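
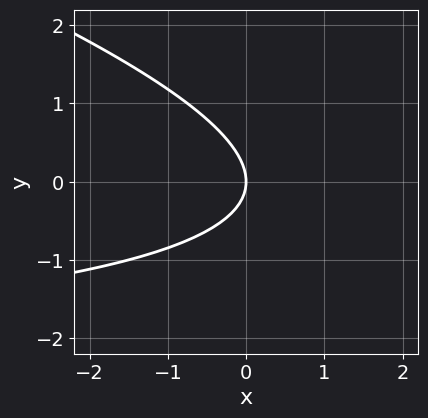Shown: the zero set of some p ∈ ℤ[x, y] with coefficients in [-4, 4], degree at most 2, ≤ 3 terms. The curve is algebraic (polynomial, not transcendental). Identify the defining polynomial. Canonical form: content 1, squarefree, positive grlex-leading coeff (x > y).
x*y + 3*y^2 + 3*x

Degree: no degree-1 curve has this shape, so deg p = 2.
From the visible intercepts: it crosses the y-axis at the gridline y = 0; it crosses the x-axis at the gridline x = 0.
Together with the visible shape, these determine p as stated.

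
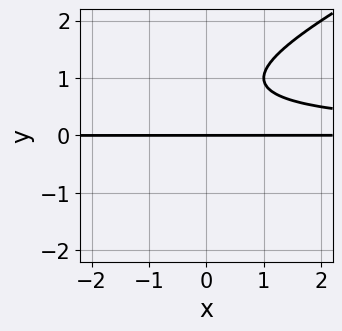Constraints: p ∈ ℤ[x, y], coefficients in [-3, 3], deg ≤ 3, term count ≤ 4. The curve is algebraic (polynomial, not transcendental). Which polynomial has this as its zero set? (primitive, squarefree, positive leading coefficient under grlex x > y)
Degree: a generic line meets the curve in up to 3 points, so deg p = 3.
From the axis intercepts and sections: the visible x-axis segment lies entirely on the curve; it meets the y-axis at y = 0 (among the integer gridlines).
Solving for integer coefficients yields p as stated.

x*y^2 - 2*y^3 + 3*y^2 - 2*y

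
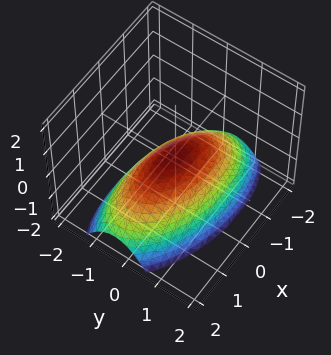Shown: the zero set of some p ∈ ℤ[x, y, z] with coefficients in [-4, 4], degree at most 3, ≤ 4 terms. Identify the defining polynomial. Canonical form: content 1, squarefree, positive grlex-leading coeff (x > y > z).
(a) The degree is 2 — a generic line meets the surface in up to 2 points.
(b) From the visible intercepts: one y-axis crossing is at y = 0; it crosses the x-axis at the gridline x = 0; one z-axis crossing is at z = 0.
(c) The integer polynomial consistent with all of this is the stated p.

x^2 + x*y + 3*y^2 + 3*z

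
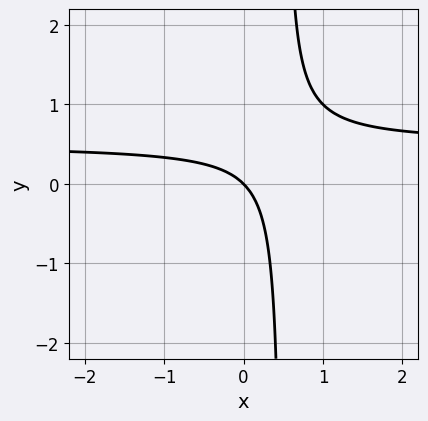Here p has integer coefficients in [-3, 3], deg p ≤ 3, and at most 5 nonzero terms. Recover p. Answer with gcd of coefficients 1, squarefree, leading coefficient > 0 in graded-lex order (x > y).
First, deg p = 2. A generic line meets the curve in up to 2 points.
Next, reading off the gridlines: one y-axis crossing is at y = 0; it crosses the x-axis at the gridline x = 0.
Finally, matching integer coefficients to the picture gives p.

2*x*y - x - y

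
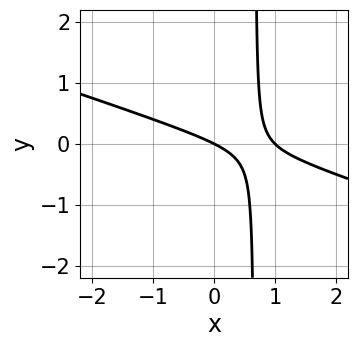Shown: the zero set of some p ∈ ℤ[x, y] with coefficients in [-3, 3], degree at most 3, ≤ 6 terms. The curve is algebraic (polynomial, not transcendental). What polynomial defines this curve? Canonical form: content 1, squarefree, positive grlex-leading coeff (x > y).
(a) Degree: a generic line meets the curve in up to 2 points, so deg p = 2.
(b) Checking where it meets the axes: the x-axis gridline crossings are at x ∈ {0, 1}; it crosses the y-axis at the gridline y = 0.
(c) The integer polynomial consistent with all of this is the stated p.

x^2 + 3*x*y - x - 2*y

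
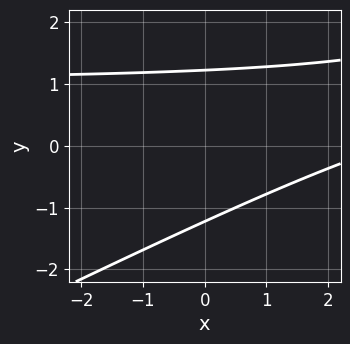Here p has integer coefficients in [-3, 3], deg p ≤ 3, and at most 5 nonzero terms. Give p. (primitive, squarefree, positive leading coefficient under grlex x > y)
(a) Degree: no degree-1 curve has this shape, so deg p = 2.
(b) From the axis intercepts and sections: it misses every integer gridline on the x-axis.
(c) Putting this together gives p.

x*y - 2*y^2 - x + 3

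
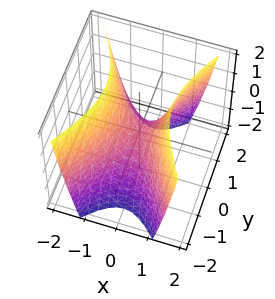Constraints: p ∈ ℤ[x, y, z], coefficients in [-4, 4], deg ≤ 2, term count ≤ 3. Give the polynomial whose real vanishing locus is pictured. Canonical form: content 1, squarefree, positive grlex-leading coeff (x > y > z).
2*x^2 - y^2 - z

First, degree: a saddle surface; a quadric, so deg p = 2.
Then, symmetries: it's symmetric under x → −x, forcing even powers of x; mirror symmetry y ↦ −y ⇒ only even powers of y.
Next, from the visible intercepts: one y-axis crossing is at y = 0; one x-axis crossing is at x = 0; it crosses the z-axis at the gridline z = 0.
Finally, the integer polynomial consistent with all of this is the stated p.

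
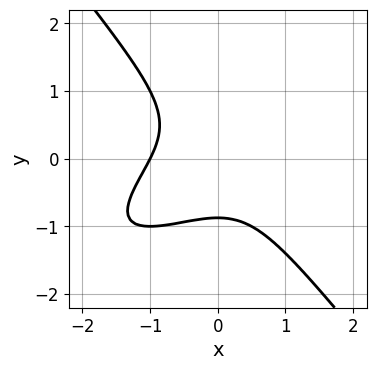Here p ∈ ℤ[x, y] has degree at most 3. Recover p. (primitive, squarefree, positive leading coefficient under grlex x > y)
2*x^3 - 3*x^2*y + 3*y^3 + 2

(a) The degree is 3 — no degree-2 curve has this shape.
(b) Checking where it meets the axes: one x-axis crossing is at x = -1.
(c) Together with the visible shape, these determine p as stated.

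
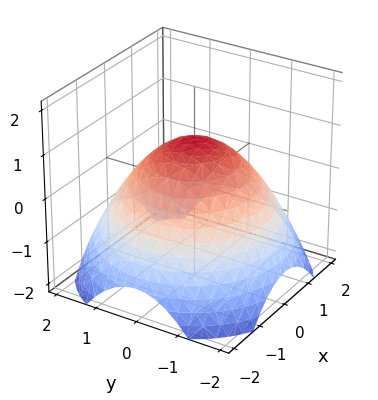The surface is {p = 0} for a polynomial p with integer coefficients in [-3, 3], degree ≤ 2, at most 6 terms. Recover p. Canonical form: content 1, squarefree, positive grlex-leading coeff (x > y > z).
x^2 + y^2 + 2*z - 2

1. The degree is 2 — no degree-1 surface has this shape.
2. Symmetry: the z-axis is an axis of rotation, so x and y enter only as x² + y².
3. Checking where it meets the axes: it crosses the z-axis at the gridline z = 1; a circular section at z = 0 has radius between 1 and 2.
4. Solving for integer coefficients yields p as stated.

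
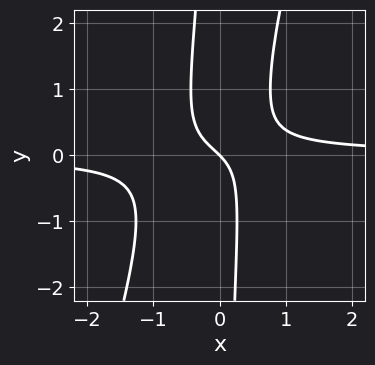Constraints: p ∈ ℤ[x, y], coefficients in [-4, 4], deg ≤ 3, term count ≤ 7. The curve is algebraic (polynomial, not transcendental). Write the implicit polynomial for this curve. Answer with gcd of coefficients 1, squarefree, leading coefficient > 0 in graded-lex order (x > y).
Degree: no degree-2 curve has this shape, so deg p = 3.
From the axis intercepts and sections: it meets the x-axis at x = 0 (among the integer gridlines); one y-axis crossing is at y = 0.
Fitting integer coefficients to these (and the overall shape) gives p.

3*x^2*y - x*y^2 + x*y - x - y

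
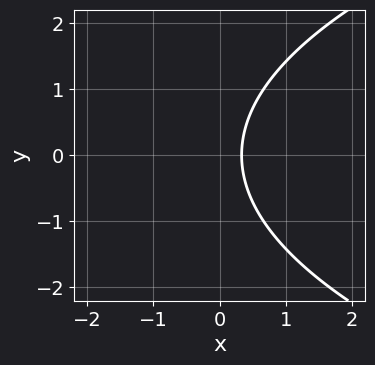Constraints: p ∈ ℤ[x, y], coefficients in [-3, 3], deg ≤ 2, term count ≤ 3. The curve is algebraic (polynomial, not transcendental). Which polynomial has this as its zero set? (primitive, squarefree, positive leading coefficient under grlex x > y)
(a) Degree: a generic line meets the curve in up to 2 points, so deg p = 2.
(b) Symmetries: it's symmetric under y → −y, forcing even powers of y.
(c) Observable constraints: the curve avoids every integer y-axis point in the box.
(d) The integer polynomial consistent with all of this is the stated p.

y^2 - 3*x + 1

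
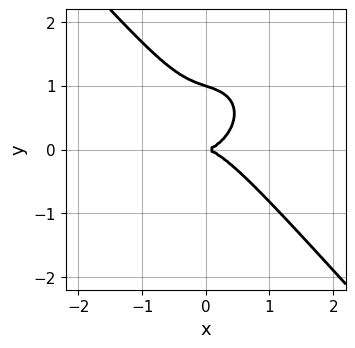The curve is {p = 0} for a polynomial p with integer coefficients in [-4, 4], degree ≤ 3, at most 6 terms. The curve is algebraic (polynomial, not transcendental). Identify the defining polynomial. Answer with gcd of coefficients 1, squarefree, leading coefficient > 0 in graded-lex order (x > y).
1. Degree: a generic line meets the curve in up to 3 points, so deg p = 3.
2. Against the integer gridlines: it crosses the x-axis at the gridline x = 0; among the integer gridlines, it crosses the y-axis at y ∈ {0, 1}.
3. Together with the visible shape, these determine p as stated.

3*x^3 + x*y^2 + 3*y^3 - 3*y^2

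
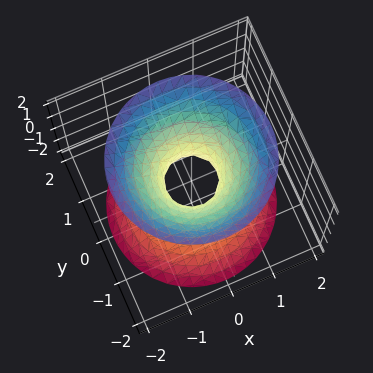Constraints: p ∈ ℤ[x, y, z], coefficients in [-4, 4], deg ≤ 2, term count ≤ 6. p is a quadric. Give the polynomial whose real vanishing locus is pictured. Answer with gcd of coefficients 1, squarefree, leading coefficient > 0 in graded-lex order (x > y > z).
(a) The degree is 2 — an hourglass — one-sheet hyperboloid; a quadric.
(b) Symmetries: it's symmetric under z → −z, forcing even powers of z; every cross-section ⟂ z is a circle, so x, y appear only via x² + y².
(c) From the visible intercepts: the surface avoids every integer z-axis point in the box; a circular section at z = 1 has radius exactly 1.
(d) Putting this together gives p.

3*x^2 + 3*y^2 - 2*z^2 - 1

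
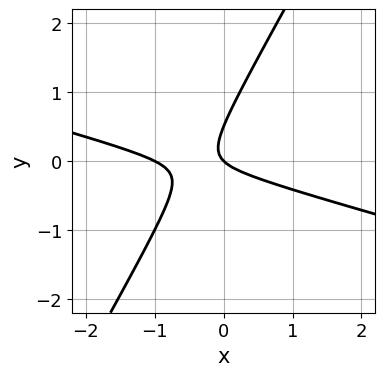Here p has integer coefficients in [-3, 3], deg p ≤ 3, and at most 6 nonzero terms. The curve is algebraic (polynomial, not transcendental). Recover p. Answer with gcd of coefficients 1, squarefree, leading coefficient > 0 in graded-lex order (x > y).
First, the degree is 2 — a generic line meets the curve in up to 2 points.
Then, observable constraints: the x-axis gridline crossings are at x ∈ {-1, 0}; it meets the y-axis at y = 0 (among the integer gridlines).
Finally, putting this together gives p.

x^2 + 3*x*y - 2*y^2 + x + y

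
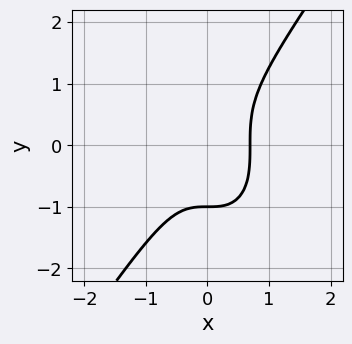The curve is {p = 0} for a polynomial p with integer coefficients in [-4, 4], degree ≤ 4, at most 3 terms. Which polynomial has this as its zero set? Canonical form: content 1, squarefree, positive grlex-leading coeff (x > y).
3*x^3 - y^3 - 1

First, the degree is 3 — the shape is more complex than any degree-2 curve.
Next, from the axis intercepts and sections: it meets the y-axis at y = -1 (among the integer gridlines).
Finally, matching integer coefficients to the picture gives p.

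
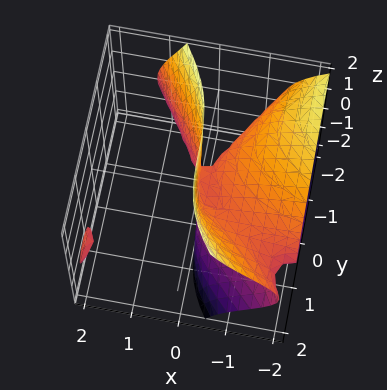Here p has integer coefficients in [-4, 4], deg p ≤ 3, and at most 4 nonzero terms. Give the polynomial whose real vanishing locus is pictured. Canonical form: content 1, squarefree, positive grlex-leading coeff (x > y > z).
2*x^2*y - 3*x*z^2 - y^3 - 2*x^2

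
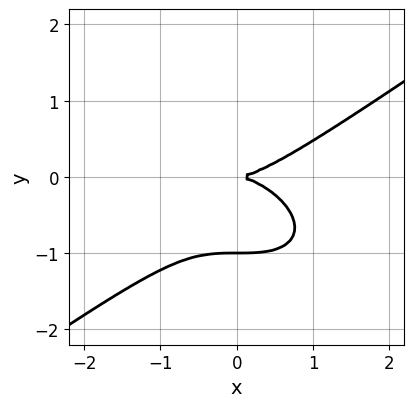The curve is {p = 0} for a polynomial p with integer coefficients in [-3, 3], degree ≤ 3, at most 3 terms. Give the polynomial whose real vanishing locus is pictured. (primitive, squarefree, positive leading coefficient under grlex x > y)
x^3 - 3*y^3 - 3*y^2

1. Degree: no degree-2 curve has this shape, so deg p = 3.
2. From the visible intercepts: the y-axis gridline crossings are at y ∈ {-1, 0}; it crosses the x-axis at the gridline x = 0.
3. Matching integer coefficients to the picture gives p.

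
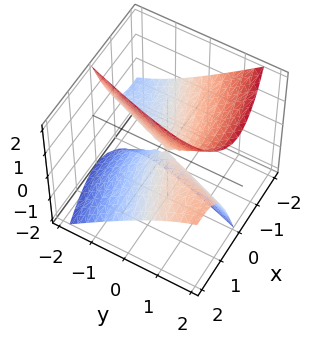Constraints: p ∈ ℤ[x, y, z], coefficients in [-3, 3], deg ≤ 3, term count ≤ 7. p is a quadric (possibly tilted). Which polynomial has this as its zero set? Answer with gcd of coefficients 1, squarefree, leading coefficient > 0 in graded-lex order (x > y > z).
x^2 - 3*x*y + 3*x*z + y^2 - z^2

I count 2 distinct pieces.
Degree: the shape is more complex than any degree-1 surface, so deg p = 2.
Against the integer gridlines: one z-axis crossing is at z = 0; it crosses the x-axis at the gridline x = 0.
Solving for integer coefficients yields p as stated.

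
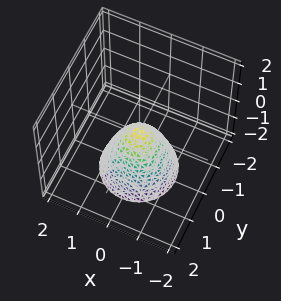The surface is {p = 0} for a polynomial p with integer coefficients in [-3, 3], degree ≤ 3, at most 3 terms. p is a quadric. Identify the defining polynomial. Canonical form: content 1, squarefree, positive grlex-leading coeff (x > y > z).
3*x^2 + 3*y^2 + 2*z

First, deg p = 2. A single bowl opening along one axis; a quadric.
Next, symmetries: every cross-section ⟂ z is a circle, so x, y appear only via x² + y².
Next, observable constraints: one y-axis crossing is at y = 0; it meets the x-axis at x = 0 (among the integer gridlines); it crosses the z-axis at the gridline z = 0; a circular section at z = -2 has radius between 1 and 2.
Finally, fitting integer coefficients to these (and the overall shape) gives p.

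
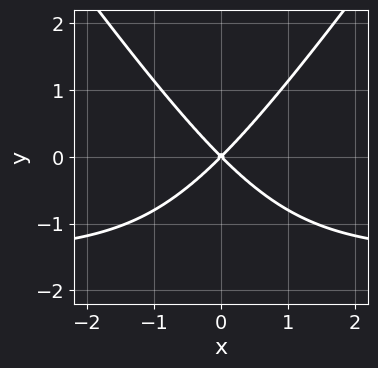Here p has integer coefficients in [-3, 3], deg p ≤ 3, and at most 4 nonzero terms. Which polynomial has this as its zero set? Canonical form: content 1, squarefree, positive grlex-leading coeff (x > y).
2*x^2*y - y^3 + 3*x^2 - 3*y^2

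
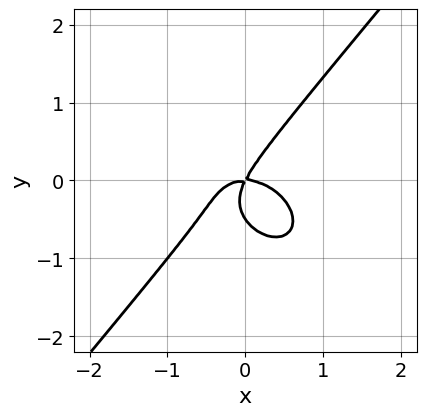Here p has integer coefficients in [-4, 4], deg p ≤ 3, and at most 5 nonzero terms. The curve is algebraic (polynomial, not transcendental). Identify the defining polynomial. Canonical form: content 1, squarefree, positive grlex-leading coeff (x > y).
2*x^3 + x*y^2 - 2*y^3 + 2*x*y - y^2

First, the degree is 3 — the shape is more complex than any degree-2 curve.
Then, against the integer gridlines: it crosses the y-axis at the gridline y = 0; it meets the x-axis at x = 0 (among the integer gridlines).
Finally, the integer polynomial consistent with all of this is the stated p.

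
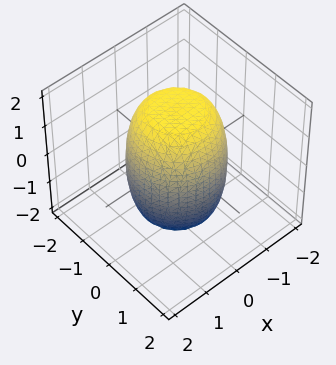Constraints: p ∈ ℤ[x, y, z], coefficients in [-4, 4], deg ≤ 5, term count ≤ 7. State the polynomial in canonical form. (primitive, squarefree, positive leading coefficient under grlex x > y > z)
1. Degree: a generic line meets the surface in up to 4 points, so deg p = 4.
2. Symmetries: every cross-section ⟂ z is a circle, so x, y appear only via x² + y².
3. Reading off the gridlines: a circular section at z = -1 has radius between 1 and 2.
4. Matching integer coefficients to the picture gives p.

2*x^4 + 4*x^2*y^2 + 2*y^4 - x^2 - y^2 + z^2 - 3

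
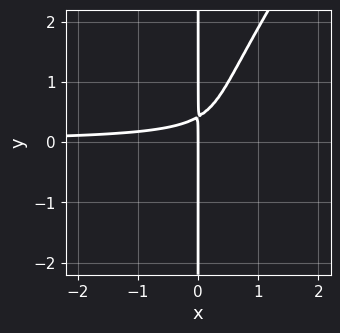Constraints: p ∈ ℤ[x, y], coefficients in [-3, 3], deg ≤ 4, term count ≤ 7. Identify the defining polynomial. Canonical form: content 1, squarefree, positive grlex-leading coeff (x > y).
3*x^2*y^2 - 2*x*y^3 + 3*x^2*y - 2*x*y + x

The degree is 4 — a generic line meets the curve in up to 4 points.
Reading off the gridlines: every point of the y-axis in the box is on the curve; one x-axis crossing is at x = 0.
These observations pin down the coefficients.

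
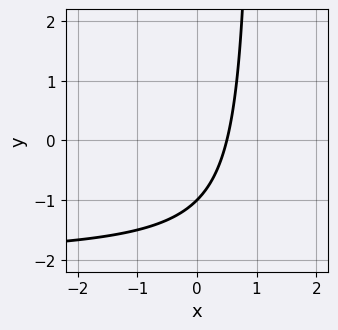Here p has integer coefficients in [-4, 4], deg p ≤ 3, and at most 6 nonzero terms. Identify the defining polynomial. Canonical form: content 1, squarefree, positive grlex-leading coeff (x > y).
x*y + 2*x - y - 1

The degree is 2 — a generic line meets the curve in up to 2 points.
Reading off the gridlines: it crosses the y-axis at the gridline y = -1.
The integer polynomial consistent with all of this is the stated p.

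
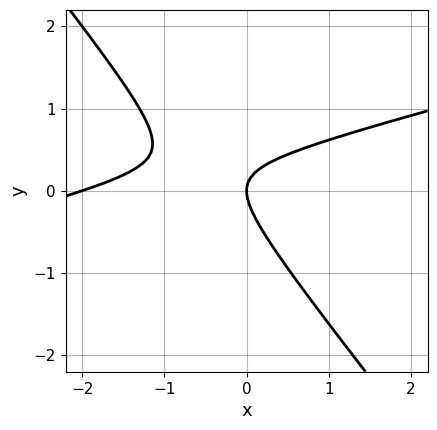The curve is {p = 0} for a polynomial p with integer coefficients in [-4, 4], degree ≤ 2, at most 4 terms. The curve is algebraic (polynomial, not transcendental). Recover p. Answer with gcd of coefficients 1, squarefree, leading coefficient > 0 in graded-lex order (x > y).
x^2 - 3*x*y - 3*y^2 + 2*x

Degree: no degree-1 curve has this shape, so deg p = 2.
From the axis intercepts and sections: among the integer gridlines, it crosses the x-axis at x ∈ {-2, 0}; it meets the y-axis at y = 0 (among the integer gridlines).
Fitting integer coefficients to these (and the overall shape) gives p.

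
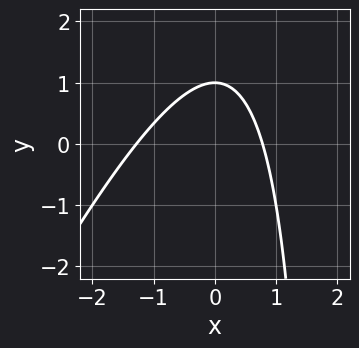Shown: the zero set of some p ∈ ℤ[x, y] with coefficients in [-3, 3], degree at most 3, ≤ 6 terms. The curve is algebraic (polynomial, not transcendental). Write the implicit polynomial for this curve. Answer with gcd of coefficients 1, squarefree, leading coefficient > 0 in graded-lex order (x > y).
First, deg p = 2. The shape is more complex than any degree-1 curve.
Then, from the axis intercepts and sections: it meets the y-axis at y = 1 (among the integer gridlines).
Finally, fitting integer coefficients to these (and the overall shape) gives p.

2*x^2 - x*y + x + 2*y - 2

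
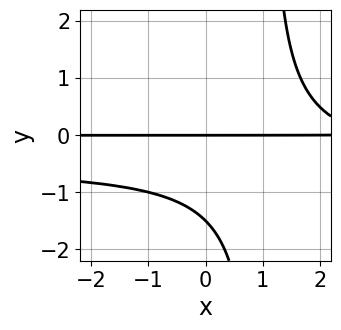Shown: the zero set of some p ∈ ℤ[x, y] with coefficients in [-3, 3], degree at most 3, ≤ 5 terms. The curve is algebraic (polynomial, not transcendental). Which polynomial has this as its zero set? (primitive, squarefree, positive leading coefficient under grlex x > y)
2*x*y^2 + x*y - 2*y^2 - 3*y

(a) Degree: a generic line meets the curve in up to 3 points, so deg p = 3.
(b) Reading off the gridlines: it crosses the y-axis at the gridline y = 0; every point of the x-axis in the box is on the curve.
(c) Solving for integer coefficients yields p as stated.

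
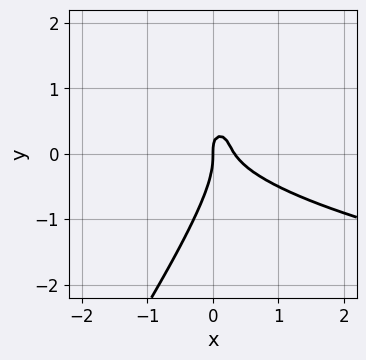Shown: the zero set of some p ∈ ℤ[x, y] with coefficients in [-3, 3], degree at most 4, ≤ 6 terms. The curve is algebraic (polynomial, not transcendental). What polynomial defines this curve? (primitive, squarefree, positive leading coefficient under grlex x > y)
Degree: a generic line meets the curve in up to 3 points, so deg p = 3.
Against the integer gridlines: one x-axis crossing is at x = 0; one y-axis crossing is at y = 0.
Putting this together gives p.

3*x*y^2 - 2*y^3 - 3*x^2 - 2*x*y + x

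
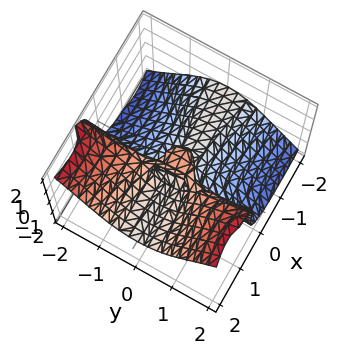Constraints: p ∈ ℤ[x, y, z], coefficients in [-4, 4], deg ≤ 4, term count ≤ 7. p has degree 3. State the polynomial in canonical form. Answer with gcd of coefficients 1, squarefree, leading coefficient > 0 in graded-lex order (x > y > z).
(a) The degree is 3 — the shape is more complex than any degree-2 surface.
(b) From the axis intercepts and sections: the z-axis gridline crossings are at z ∈ {0, 1}; it crosses the y-axis at the gridline y = 0; the visible x-axis segment lies entirely on the surface.
(c) Matching integer coefficients to the picture gives p.

2*x^2*z - 3*x*y^2 + z^3 + y^2 - z^2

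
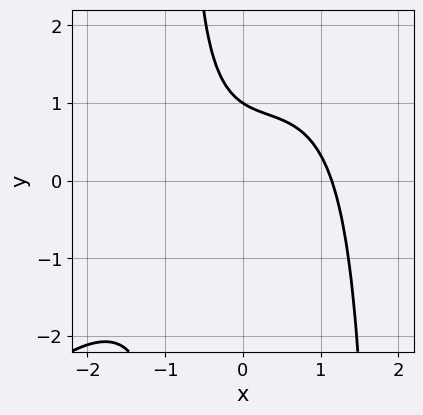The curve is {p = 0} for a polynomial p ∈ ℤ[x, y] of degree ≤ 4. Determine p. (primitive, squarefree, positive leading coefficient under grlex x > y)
2*x^3 - 2*x^2*y + 2*x*y + 3*y - 3

1. The degree is 3 — a generic line meets the curve in up to 3 points.
2. Checking where it meets the axes: it meets the y-axis at y = 1 (among the integer gridlines).
3. These observations pin down the coefficients.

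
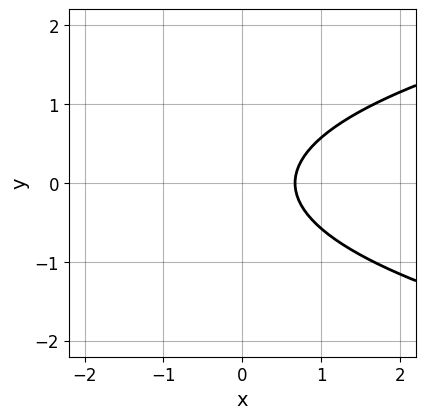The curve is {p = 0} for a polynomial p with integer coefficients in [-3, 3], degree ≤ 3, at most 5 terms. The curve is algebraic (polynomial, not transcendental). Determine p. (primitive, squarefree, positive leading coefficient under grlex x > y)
3*y^2 - 3*x + 2

(a) The degree is 2 — the shape is more complex than any degree-1 curve.
(b) Symmetries: it's symmetric under y → −y, forcing even powers of y.
(c) Reading off the gridlines: the curve avoids every integer y-axis point in the box.
(d) Assembling these constraints gives the stated polynomial.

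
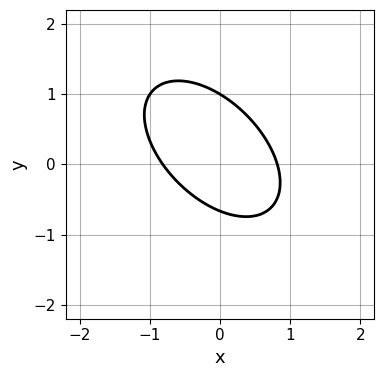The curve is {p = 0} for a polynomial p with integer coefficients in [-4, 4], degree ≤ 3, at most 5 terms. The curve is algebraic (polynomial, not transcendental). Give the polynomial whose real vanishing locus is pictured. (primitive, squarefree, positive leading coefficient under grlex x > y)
3*x^2 + 3*x*y + 3*y^2 - y - 2

1. deg p = 2. No degree-1 curve has this shape.
2. Observable constraints: it meets the y-axis at y = 1 (among the integer gridlines).
3. Matching integer coefficients to the picture gives p.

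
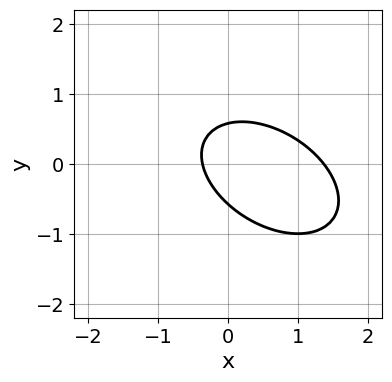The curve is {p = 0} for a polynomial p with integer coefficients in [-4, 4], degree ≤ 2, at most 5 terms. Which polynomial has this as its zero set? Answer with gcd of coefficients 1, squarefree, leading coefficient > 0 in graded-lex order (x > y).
1. The degree is 2 — no degree-1 curve has this shape.
2. Solving for integer coefficients yields p as stated.

2*x^2 + 2*x*y + 3*y^2 - 2*x - 1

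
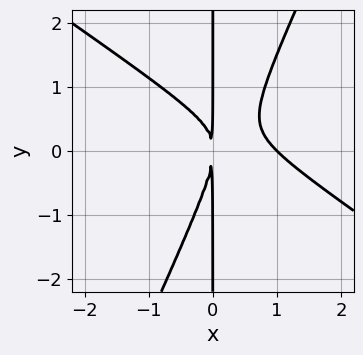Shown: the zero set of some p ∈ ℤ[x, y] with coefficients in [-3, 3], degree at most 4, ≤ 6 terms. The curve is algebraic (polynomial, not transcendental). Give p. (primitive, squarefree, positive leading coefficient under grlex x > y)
(a) The degree is 3 — the shape is more complex than any degree-2 curve.
(b) From the axis intercepts and sections: the visible y-axis segment lies entirely on the curve; it meets the x-axis at x = 1 (among the integer gridlines).
(c) Matching integer coefficients to the picture gives p.

3*x^3 + 3*x^2*y - 2*x*y^2 - 3*x^2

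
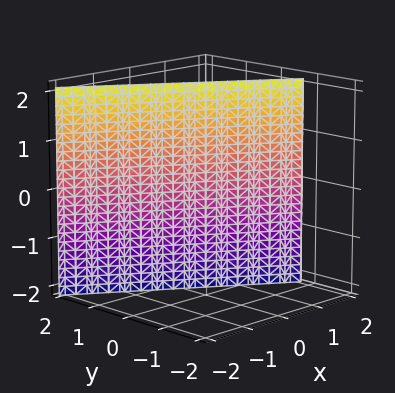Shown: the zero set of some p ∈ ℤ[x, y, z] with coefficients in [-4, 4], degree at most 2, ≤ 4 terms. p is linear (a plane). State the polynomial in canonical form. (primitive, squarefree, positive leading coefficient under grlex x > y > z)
2*x + 3*y - 2

deg p = 1. Every cross-section is a straight line — this is a plane.
Checking where it meets the axes: one x-axis crossing is at x = 1; no z-intercept at any integer in the box.
Solving for integer coefficients yields p as stated.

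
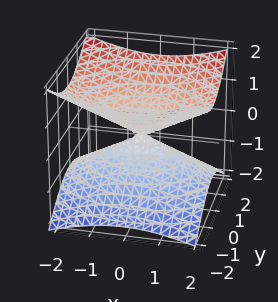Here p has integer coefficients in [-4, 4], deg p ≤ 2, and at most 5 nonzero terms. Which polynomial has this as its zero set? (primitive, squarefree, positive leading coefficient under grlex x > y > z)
Degree: a double cone through the origin; a quadric, so deg p = 2.
Symmetries: it's symmetric under y → −y, forcing even powers of y; mirror symmetry x ↦ −x ⇒ only even powers of x; mirror symmetry z ↦ −z ⇒ only even powers of z.
From the axis intercepts and sections: it crosses the z-axis at the gridline z = 0; it meets the y-axis at y = 0 (among the integer gridlines).
Fitting integer coefficients to these (and the overall shape) gives p.

x^2 + 2*y^2 - 3*z^2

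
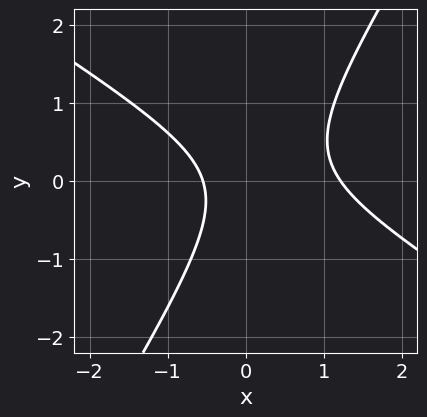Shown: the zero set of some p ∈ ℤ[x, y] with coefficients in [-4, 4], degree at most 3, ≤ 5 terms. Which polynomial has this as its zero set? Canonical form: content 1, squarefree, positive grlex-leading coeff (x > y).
The degree is 2 — a generic line meets the curve in up to 2 points.
Reading off the gridlines: no y-intercept at any integer in the box.
Together with the visible shape, these determine p as stated.

3*x^2 + 3*x*y - 3*y^2 - 2*x - 2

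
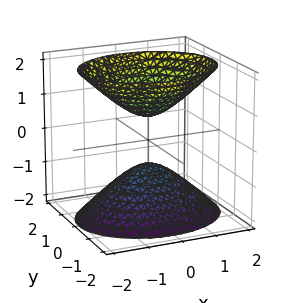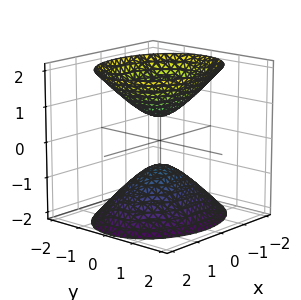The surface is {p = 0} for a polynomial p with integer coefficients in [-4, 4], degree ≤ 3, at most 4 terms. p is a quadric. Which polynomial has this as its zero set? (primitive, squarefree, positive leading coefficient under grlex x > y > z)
2*x^2 + 3*y^2 - 2*z^2 + 1

First, I count 2 distinct pieces. Treating them together as one polynomial.
Then, the degree is 2 — two separate bowl-shaped sheets opening away from each other; a quadric.
Then, symmetries: the x ↦ −x reflection is a symmetry, so x appears only in even powers; the y ↦ −y reflection is a symmetry, so y appears only in even powers; mirror symmetry z ↦ −z ⇒ only even powers of z.
Next, observable constraints: the surface avoids every integer y-axis point in the box; no x-intercept at any integer in the box.
Finally, assembling these constraints gives the stated polynomial.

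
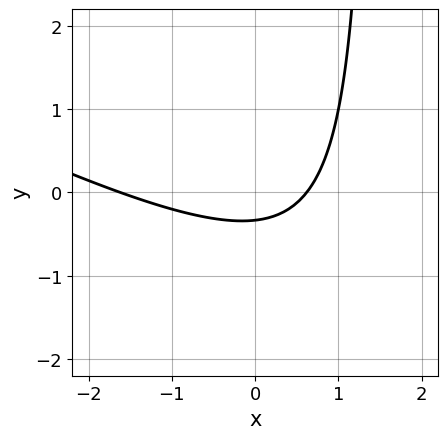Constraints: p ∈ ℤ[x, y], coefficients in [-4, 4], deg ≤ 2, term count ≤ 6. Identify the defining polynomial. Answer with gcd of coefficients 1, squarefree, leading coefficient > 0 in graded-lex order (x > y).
First, degree: no degree-1 curve has this shape, so deg p = 2.
Finally, solving for integer coefficients yields p as stated.

x^2 + 2*x*y + x - 3*y - 1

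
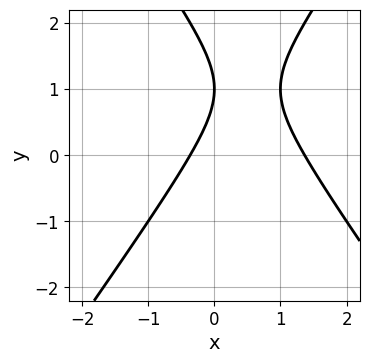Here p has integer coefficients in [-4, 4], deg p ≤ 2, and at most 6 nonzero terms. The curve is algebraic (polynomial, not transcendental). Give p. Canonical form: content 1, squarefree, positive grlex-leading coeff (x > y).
2*x^2 - y^2 - 2*x + 2*y - 1

(a) The degree is 2 — the shape is more complex than any degree-1 curve.
(b) Observable constraints: it crosses the y-axis at the gridline y = 1.
(c) Together with the visible shape, these determine p as stated.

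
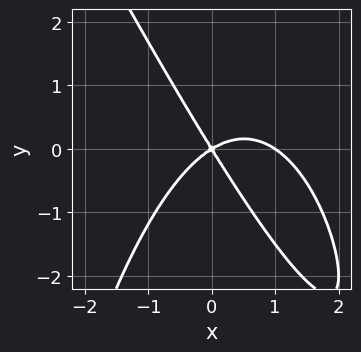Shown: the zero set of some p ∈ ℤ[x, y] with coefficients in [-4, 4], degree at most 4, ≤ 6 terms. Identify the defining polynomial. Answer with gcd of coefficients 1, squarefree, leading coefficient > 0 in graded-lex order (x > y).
2*x^3 + x^2*y - 2*x^2 + 2*x*y + 2*y^2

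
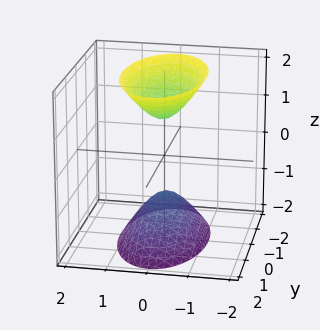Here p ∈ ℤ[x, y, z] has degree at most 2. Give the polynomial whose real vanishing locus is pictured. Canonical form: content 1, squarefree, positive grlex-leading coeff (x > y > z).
3*x^2 + y^2 - z^2 + 1

I count 2 distinct pieces. They look like related sheets of one shape, so recover p as a whole.
deg p = 2. Two separate bowl-shaped sheets opening away from each other; a quadric.
Symmetries: mirror symmetry x ↦ −x ⇒ only even powers of x; mirror symmetry y ↦ −y ⇒ only even powers of y; it's symmetric under z → −z, forcing even powers of z.
Reading off the gridlines: the surface avoids every integer x-axis point in the box; no y-intercept at any integer in the box; the z-axis gridline crossings are at z ∈ {-1, 1}.
Matching integer coefficients to the picture gives p.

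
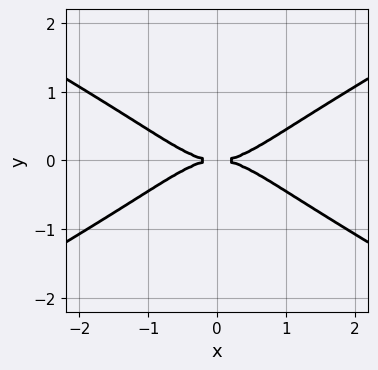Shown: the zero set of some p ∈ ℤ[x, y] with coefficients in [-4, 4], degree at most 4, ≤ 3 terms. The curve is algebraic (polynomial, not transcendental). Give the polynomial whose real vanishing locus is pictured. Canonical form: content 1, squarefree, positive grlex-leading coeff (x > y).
x^4 - 3*x^2*y^2 - 2*y^2

1. The degree is 4 — no degree-3 curve has this shape.
2. Symmetries: the y ↦ −y reflection is a symmetry, so y appears only in even powers; the x ↦ −x reflection is a symmetry, so x appears only in even powers.
3. Checking where it meets the axes: one x-axis crossing is at x = 0; it crosses the y-axis at the gridline y = 0.
4. Together with the visible shape, these determine p as stated.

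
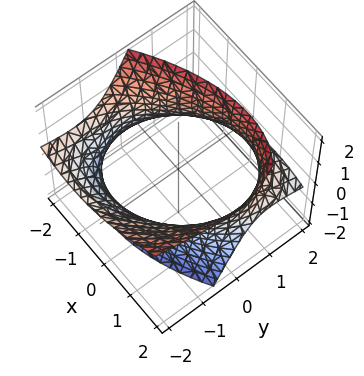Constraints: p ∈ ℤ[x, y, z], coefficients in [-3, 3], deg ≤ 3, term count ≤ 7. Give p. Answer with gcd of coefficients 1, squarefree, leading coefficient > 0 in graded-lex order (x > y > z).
x^2 - x*y + y^2 + 2*y*z - z^2 - 3

First, the degree is 2 — a generic line meets the surface in up to 2 points.
Then, checking where it meets the axes: the surface avoids every integer z-axis point in the box.
Finally, the integer polynomial consistent with all of this is the stated p.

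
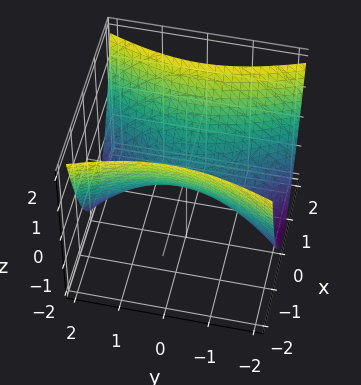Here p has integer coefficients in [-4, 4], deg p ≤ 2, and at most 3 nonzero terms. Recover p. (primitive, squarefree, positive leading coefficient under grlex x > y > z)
(a) The degree is 2 — a saddle surface; a quadric.
(b) Symmetries: it's symmetric under y → −y, forcing even powers of y; mirror symmetry x ↦ −x ⇒ only even powers of x.
(c) Against the integer gridlines: it crosses the z-axis at the gridline z = 0; one x-axis crossing is at x = 0.
(d) Matching integer coefficients to the picture gives p.

3*x^2 - y^2 - 3*z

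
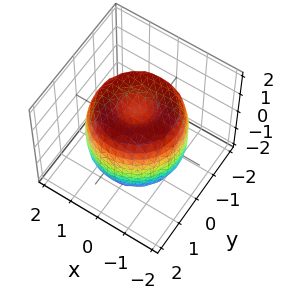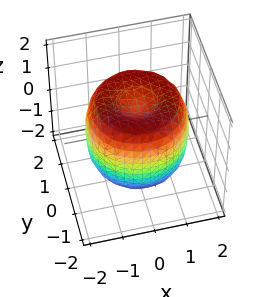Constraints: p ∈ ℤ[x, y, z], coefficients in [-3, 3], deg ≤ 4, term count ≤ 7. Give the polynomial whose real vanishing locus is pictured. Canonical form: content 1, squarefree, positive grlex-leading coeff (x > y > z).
x^4 + 2*x^2*y^2 + y^4 - 2*x^2 - 2*y^2 + z^2 - 1

1. Degree: a generic line meets the surface in up to 4 points, so deg p = 4.
2. Symmetries: the surface is invariant under rotation about z: p = q(x² + y², z).
3. Observable constraints: a circular section at z = 0 has radius between 1 and 2; the z-axis gridline crossings are at z ∈ {-1, 1}.
4. These observations pin down the coefficients.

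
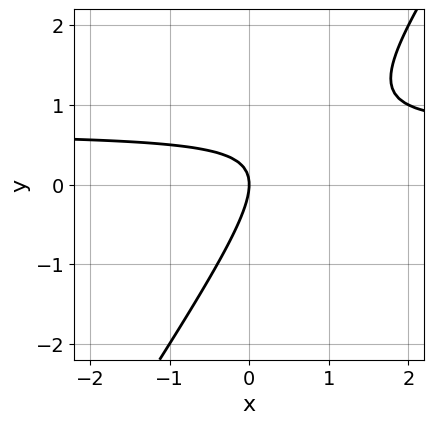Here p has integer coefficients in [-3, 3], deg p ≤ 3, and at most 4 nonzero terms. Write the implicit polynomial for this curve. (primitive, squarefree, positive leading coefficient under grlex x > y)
3*x*y - 2*y^2 - 2*x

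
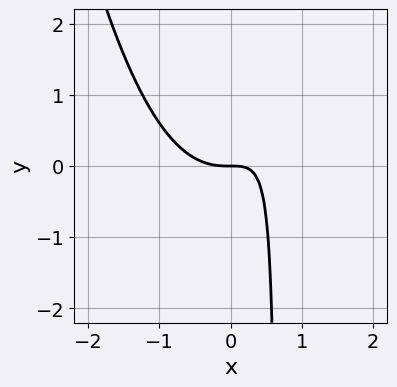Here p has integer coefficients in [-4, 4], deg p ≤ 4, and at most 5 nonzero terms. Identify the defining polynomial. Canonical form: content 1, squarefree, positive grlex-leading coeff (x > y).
3*x^3 - 3*x*y + 2*y

First, the degree is 3 — the shape is more complex than any degree-2 curve.
Next, against the integer gridlines: it meets the x-axis at x = 0 (among the integer gridlines); it crosses the y-axis at the gridline y = 0.
Finally, matching integer coefficients to the picture gives p.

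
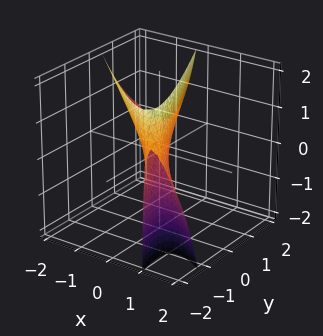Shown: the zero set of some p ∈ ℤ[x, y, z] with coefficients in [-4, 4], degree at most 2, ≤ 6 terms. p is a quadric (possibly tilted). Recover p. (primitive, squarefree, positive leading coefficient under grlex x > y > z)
2*x^2 + 3*x*y + x*z + y^2 - z

First, degree: a generic line meets the surface in up to 2 points, so deg p = 2.
Then, checking where it meets the axes: one z-axis crossing is at z = 0; it crosses the x-axis at the gridline x = 0.
Finally, solving for integer coefficients yields p as stated.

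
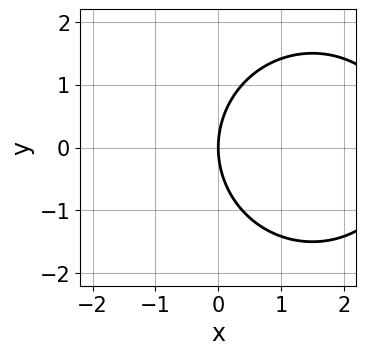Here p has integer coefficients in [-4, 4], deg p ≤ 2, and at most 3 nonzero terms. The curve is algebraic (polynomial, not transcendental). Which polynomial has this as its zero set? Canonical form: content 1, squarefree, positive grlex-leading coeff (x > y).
x^2 + y^2 - 3*x

The degree is 2 — no degree-1 curve has this shape.
Symmetries: it's symmetric under y → −y, forcing even powers of y.
Against the integer gridlines: it meets the x-axis at x = 0 (among the integer gridlines); it meets the y-axis at y = 0 (among the integer gridlines).
Putting this together gives p.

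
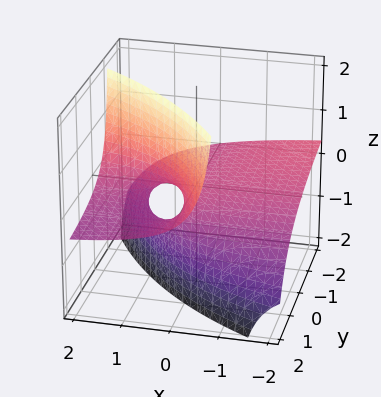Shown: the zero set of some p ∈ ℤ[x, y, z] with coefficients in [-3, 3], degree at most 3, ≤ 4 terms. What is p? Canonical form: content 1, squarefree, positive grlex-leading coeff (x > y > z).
x*y + 3*x*z + 3*y*z - 3*z

The degree is 2 — the shape is more complex than any degree-1 surface.
Reading off the gridlines: the visible x-axis segment lies entirely on the surface; the visible y-axis segment lies entirely on the surface.
Assembling these constraints gives the stated polynomial.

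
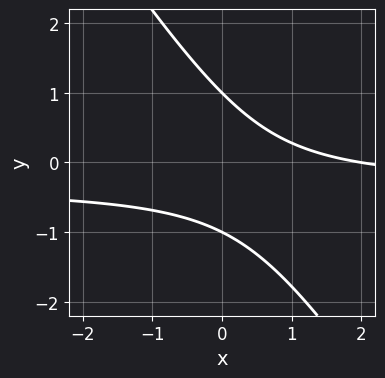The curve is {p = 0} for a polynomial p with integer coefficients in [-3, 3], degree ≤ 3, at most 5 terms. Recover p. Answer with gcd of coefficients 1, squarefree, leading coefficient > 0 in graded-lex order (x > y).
3*x*y + 2*y^2 + x - 2

1. Degree: a generic line meets the curve in up to 2 points, so deg p = 2.
2. Observable constraints: it meets the x-axis at x = 2 (among the integer gridlines); among the integer gridlines, it crosses the y-axis at y ∈ {-1, 1}.
3. Putting this together gives p.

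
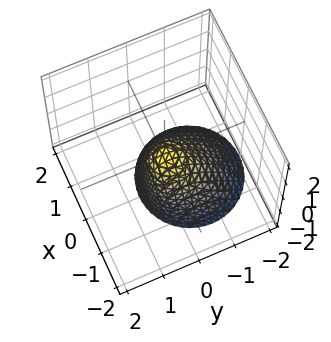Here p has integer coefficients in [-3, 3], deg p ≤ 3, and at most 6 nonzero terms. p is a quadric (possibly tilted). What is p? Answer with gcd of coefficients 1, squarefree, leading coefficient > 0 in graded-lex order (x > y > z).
1. Degree: the shape is more complex than any degree-1 surface, so deg p = 2.
2. Against the integer gridlines: one x-axis crossing is at x = 0; one z-axis crossing is at z = 0; it crosses the y-axis at the gridline y = 0.
3. The integer polynomial consistent with all of this is the stated p.

3*x^2 + 3*y^2 - 2*y*z + 2*z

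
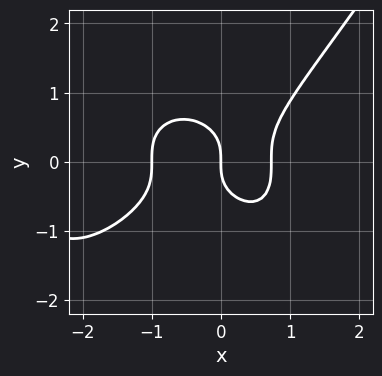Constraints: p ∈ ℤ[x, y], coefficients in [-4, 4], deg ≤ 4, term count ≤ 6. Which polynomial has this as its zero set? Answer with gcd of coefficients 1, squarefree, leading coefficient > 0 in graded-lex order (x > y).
x^4 + 3*x^3 - 3*y^3 - 2*x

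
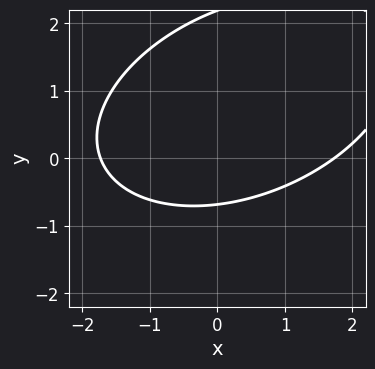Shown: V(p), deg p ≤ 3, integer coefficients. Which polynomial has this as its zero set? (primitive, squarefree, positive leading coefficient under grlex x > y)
x^2 - x*y + 2*y^2 - 3*y - 3

deg p = 2.
Solving for integer coefficients yields p as stated.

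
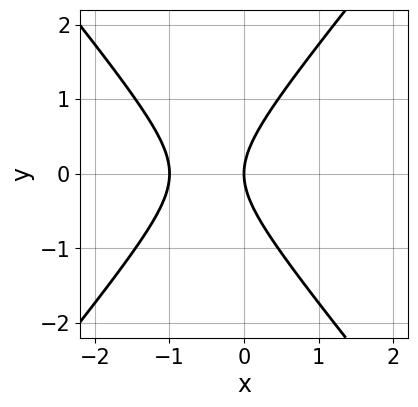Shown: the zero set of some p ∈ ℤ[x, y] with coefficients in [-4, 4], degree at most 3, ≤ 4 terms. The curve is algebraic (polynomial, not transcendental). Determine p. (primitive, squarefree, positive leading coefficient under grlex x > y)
(a) deg p = 2. A generic line meets the curve in up to 2 points.
(b) Symmetries: it's symmetric under y → −y, forcing even powers of y.
(c) Checking where it meets the axes: it meets the y-axis at y = 0 (among the integer gridlines); among the integer gridlines, it crosses the x-axis at x ∈ {-1, 0}.
(d) Solving for integer coefficients yields p as stated.

3*x^2 - 2*y^2 + 3*x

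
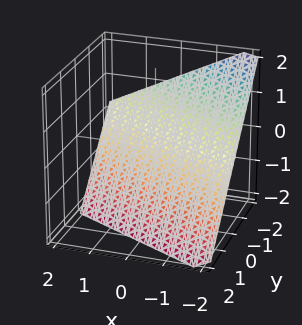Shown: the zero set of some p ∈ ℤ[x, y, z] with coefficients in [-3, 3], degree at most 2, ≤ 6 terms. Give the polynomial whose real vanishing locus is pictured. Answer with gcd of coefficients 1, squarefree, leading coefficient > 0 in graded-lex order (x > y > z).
The degree is 1 — every cross-section is a straight line — this is a plane.
Against the integer gridlines: one y-axis crossing is at y = -1; one z-axis crossing is at z = -1; it meets the x-axis at x = -2 (among the integer gridlines).
Together with the visible shape, these determine p as stated.

x + 2*y + 2*z + 2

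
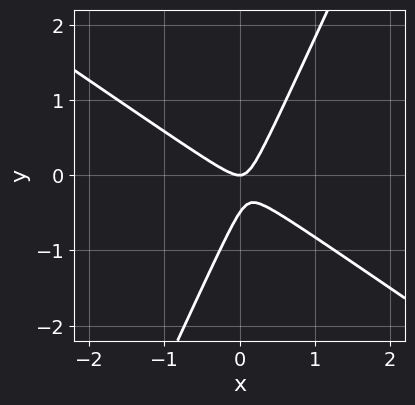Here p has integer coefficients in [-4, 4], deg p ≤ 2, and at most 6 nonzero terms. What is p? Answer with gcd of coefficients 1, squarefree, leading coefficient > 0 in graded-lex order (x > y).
3*x^2 + 3*x*y - 2*y^2 - y

The degree is 2 — the shape is more complex than any degree-1 curve.
From the axis intercepts and sections: it meets the y-axis at y = 0 (among the integer gridlines); it meets the x-axis at x = 0 (among the integer gridlines).
Solving for integer coefficients yields p as stated.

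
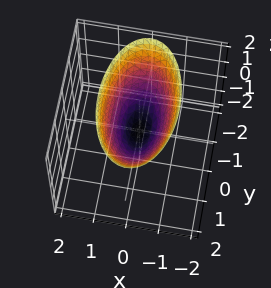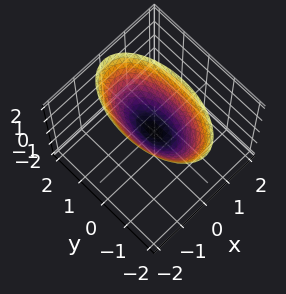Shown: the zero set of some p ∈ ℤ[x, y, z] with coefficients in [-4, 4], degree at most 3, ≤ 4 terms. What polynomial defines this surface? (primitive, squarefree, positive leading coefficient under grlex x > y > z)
(a) deg p = 2. A paraboloid; a quadric.
(b) Symmetries: the x ↦ −x reflection is a symmetry, so x appears only in even powers; the y ↦ −y reflection is a symmetry, so y appears only in even powers.
(c) Reading off the gridlines: it crosses the x-axis at the gridline x = 0; one y-axis crossing is at y = 0; one z-axis crossing is at z = 0.
(d) Assembling these constraints gives the stated polynomial.

3*x^2 + y^2 - 2*z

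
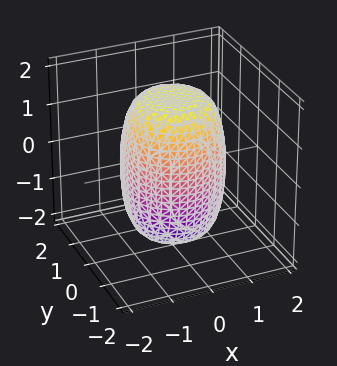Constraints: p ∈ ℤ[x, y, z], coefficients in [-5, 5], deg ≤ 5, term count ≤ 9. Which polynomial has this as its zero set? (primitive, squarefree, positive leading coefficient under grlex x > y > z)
2*x^4 + 4*x^2*y^2 + 2*y^4 - x^2 - y^2 + z^2 - 3

First, degree: a generic line meets the surface in up to 4 points, so deg p = 4.
Next, by symmetry, the surface is invariant under rotation about z: p = q(x² + y², z).
Next, from the axis intercepts and sections: a circular section at z = 1 has radius between 1 and 2.
Finally, assembling these constraints gives the stated polynomial.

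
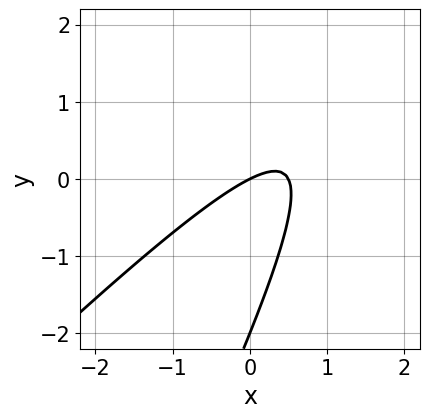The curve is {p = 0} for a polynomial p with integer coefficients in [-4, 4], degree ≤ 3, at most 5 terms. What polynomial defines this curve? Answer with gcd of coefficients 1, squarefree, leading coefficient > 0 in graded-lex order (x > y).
2*x^2 - 3*x*y + y^2 - x + 2*y

1. Degree: a generic line meets the curve in up to 2 points, so deg p = 2.
2. From the visible intercepts: one x-axis crossing is at x = 0; the y-axis gridline crossings are at y ∈ {-2, 0}.
3. The integer polynomial consistent with all of this is the stated p.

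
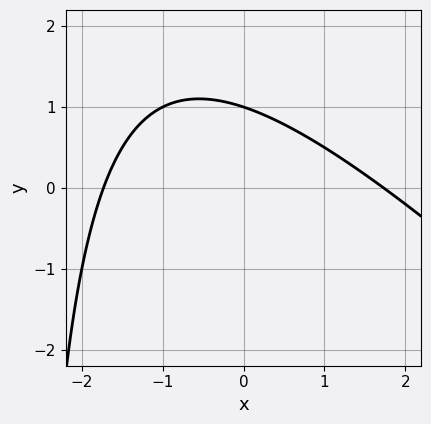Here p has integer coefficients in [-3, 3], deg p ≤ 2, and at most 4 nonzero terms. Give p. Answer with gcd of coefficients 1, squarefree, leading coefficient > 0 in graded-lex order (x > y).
x^2 + x*y + 3*y - 3

(a) Degree: the shape is more complex than any degree-1 curve, so deg p = 2.
(b) From the axis intercepts and sections: one y-axis crossing is at y = 1.
(c) These observations pin down the coefficients.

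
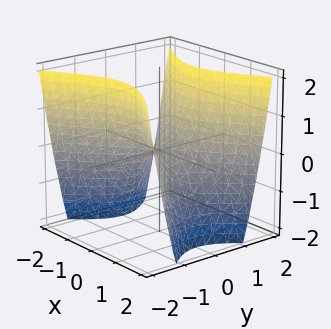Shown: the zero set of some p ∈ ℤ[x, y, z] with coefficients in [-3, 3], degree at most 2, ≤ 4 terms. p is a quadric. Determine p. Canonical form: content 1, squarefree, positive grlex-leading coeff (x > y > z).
2*x^2 - 3*y^2 + 2*z

The degree is 2 — a saddle surface; a quadric.
Symmetries: mirror symmetry x ↦ −x ⇒ only even powers of x; mirror symmetry y ↦ −y ⇒ only even powers of y.
Against the integer gridlines: it meets the x-axis at x = 0 (among the integer gridlines); it meets the z-axis at z = 0 (among the integer gridlines).
Together with the visible shape, these determine p as stated.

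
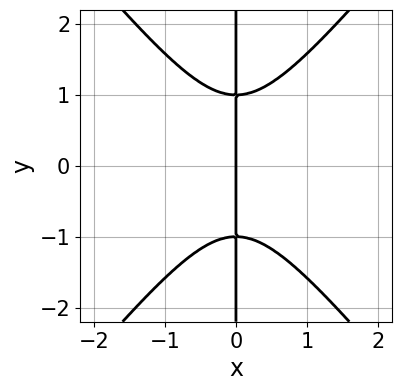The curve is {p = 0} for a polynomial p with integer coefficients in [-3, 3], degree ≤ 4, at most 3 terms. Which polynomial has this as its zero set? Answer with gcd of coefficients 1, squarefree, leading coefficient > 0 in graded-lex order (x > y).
3*x^3 - 2*x*y^2 + 2*x

(a) The degree is 3 — the shape is more complex than any degree-2 curve.
(b) Symmetries: it's symmetric under y → −y, forcing even powers of y.
(c) Observable constraints: one x-axis crossing is at x = 0; the visible y-axis segment lies entirely on the curve.
(d) Matching integer coefficients to the picture gives p.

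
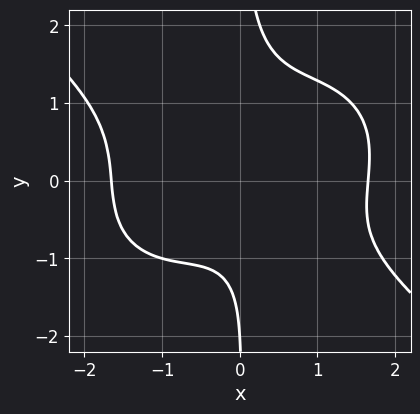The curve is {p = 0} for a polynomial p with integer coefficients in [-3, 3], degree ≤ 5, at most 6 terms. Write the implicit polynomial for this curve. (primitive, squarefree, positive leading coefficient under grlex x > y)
The degree is 4 — the shape is more complex than any degree-3 curve.
Against the integer gridlines: one y-axis crossing is at y = -2.
Together with the visible shape, these determine p as stated.

x^4 + 2*x*y^3 - 2*x^2 - y - 2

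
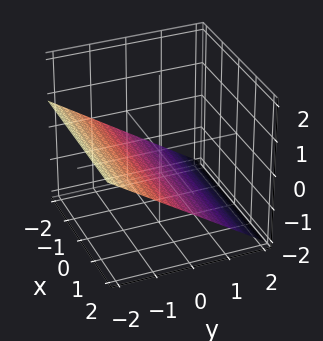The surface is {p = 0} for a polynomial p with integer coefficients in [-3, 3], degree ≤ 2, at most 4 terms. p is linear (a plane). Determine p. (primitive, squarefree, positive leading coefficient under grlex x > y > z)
2*y + 3*z + 2

First, degree: every cross-section is a straight line — this is a plane, so deg p = 1.
Then, from the axis intercepts and sections: one y-axis crossing is at y = -1; the surface avoids every integer x-axis point in the box.
Finally, these observations pin down the coefficients.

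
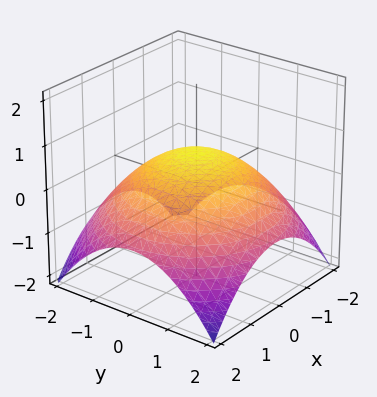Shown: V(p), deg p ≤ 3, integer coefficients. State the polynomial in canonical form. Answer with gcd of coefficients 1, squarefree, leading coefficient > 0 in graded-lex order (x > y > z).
x^2 + y^2 + 3*z - 2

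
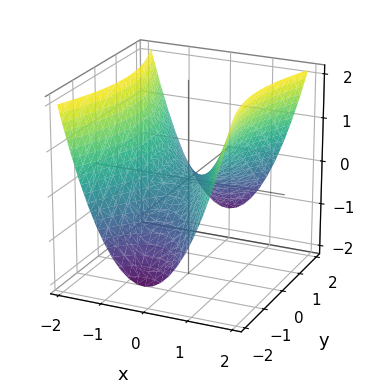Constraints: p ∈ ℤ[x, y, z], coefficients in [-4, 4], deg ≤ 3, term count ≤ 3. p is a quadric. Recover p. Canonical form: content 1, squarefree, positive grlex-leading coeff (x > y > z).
1. deg p = 2. A saddle surface; a quadric.
2. Symmetries: it's symmetric under y → −y, forcing even powers of y; it's symmetric under x → −x, forcing even powers of x.
3. From the visible intercepts: it crosses the y-axis at the gridline y = 0; it crosses the x-axis at the gridline x = 0; it crosses the z-axis at the gridline z = 0.
4. These observations pin down the coefficients.

3*x^2 - y^2 - 3*z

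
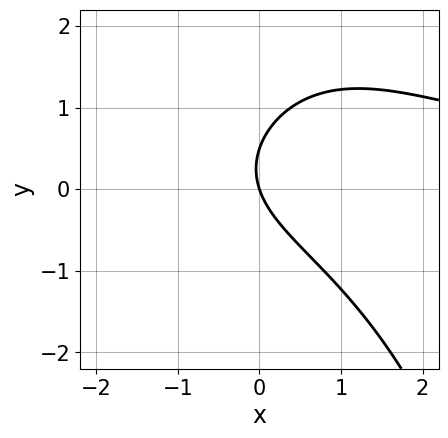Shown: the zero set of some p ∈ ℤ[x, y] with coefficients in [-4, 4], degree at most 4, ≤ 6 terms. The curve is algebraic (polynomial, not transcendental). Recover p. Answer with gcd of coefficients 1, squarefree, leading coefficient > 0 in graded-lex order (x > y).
(a) Degree: a generic line meets the curve in up to 3 points, so deg p = 3.
(b) Observable constraints: it meets the x-axis at x = 0 (among the integer gridlines); one y-axis crossing is at y = 0.
(c) Fitting integer coefficients to these (and the overall shape) gives p.

x^2*y + 2*y^2 - 3*x - y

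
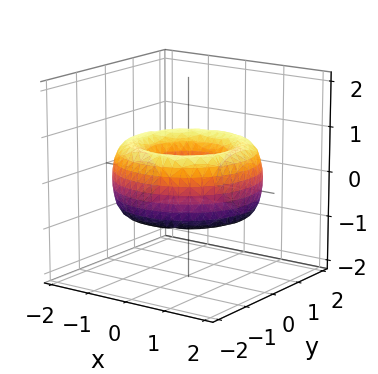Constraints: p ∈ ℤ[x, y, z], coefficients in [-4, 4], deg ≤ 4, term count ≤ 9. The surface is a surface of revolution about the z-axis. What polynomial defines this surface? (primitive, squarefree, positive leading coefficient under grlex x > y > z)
x^4 + 2*x^2*y^2 + y^4 - 3*x^2 - 3*y^2 + 2*z^2 + 1

(a) The degree is 4 — a generic line meets the surface in up to 4 points.
(b) Symmetry: the surface is invariant under rotation about z: p = q(x² + y², z).
(c) From the visible intercepts: it misses every integer gridline on the z-axis; a circular section at z = 0 has radius between 0 and 1.
(d) The integer polynomial consistent with all of this is the stated p.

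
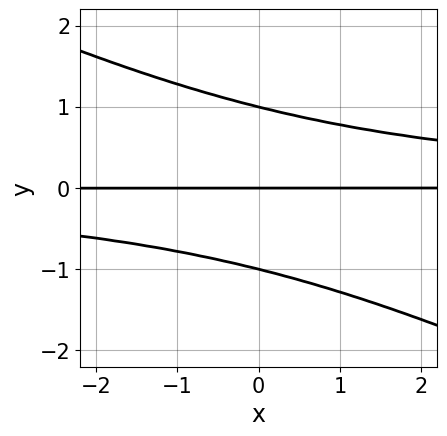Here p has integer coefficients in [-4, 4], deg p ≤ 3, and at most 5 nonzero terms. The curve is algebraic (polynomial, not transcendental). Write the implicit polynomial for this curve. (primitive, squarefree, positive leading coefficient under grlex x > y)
The degree is 3 — the shape is more complex than any degree-2 curve.
Checking where it meets the axes: the y-axis gridline crossings are at y ∈ {-1, 0, 1}; every point of the x-axis in the box is on the curve.
Assembling these constraints gives the stated polynomial.

x*y^2 + 2*y^3 - 2*y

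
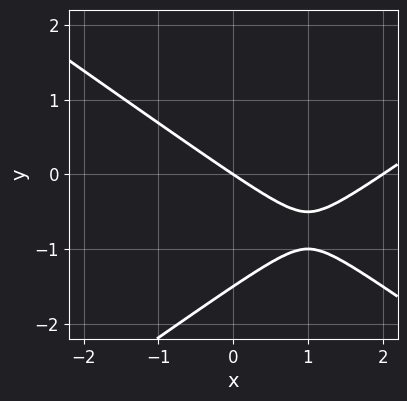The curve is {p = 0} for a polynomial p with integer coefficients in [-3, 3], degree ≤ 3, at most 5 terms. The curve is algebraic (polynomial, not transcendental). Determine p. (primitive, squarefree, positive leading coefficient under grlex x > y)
Degree: no degree-1 curve has this shape, so deg p = 2.
Checking where it meets the axes: it crosses the y-axis at the gridline y = 0; the x-axis gridline crossings are at x ∈ {0, 2}.
The integer polynomial consistent with all of this is the stated p.

x^2 - 2*y^2 - 2*x - 3*y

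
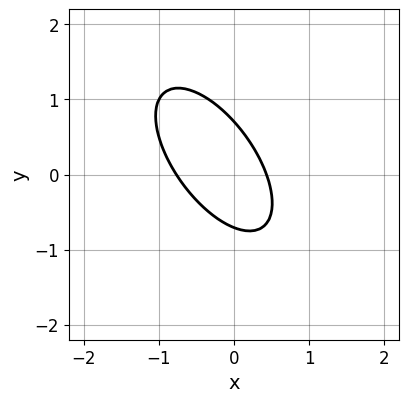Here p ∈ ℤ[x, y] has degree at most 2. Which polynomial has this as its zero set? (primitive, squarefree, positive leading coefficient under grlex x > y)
3*x^2 + 3*x*y + 2*y^2 + x - 1

1. The degree is 2 — no degree-1 curve has this shape.
2. Solving for integer coefficients yields p as stated.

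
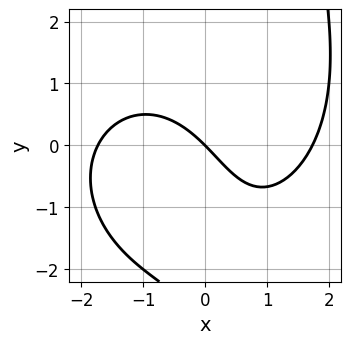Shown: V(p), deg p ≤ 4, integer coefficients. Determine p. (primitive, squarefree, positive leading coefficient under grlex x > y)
x^3 + x*y^2 - y^2 - 3*x - 3*y

First, deg p = 3. No degree-2 curve has this shape.
Then, observable constraints: it meets the x-axis at x = 0 (among the integer gridlines); it crosses the y-axis at the gridline y = 0.
Finally, the integer polynomial consistent with all of this is the stated p.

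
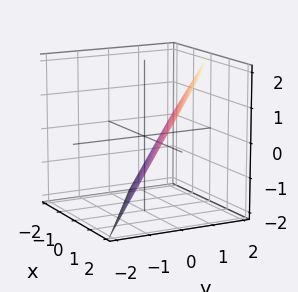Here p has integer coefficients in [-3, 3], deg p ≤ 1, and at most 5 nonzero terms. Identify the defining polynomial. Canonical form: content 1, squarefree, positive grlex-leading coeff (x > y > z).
Degree: the surface is flat (a plane), so deg p = 1.
Observable constraints: it meets the z-axis at z = -1 (among the integer gridlines); it crosses the x-axis at the gridline x = 1.
Fitting integer coefficients to these (and the overall shape) gives p.

2*x + 3*y - 2*z - 2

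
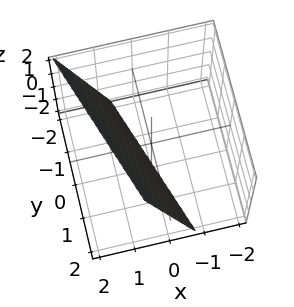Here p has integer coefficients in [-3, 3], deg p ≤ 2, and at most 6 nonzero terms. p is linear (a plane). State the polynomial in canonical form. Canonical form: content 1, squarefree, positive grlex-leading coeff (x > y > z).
3*x + y - z - 2

1. Degree: every cross-section is a straight line — this is a plane, so deg p = 1.
2. Reading off the gridlines: it meets the y-axis at y = 2 (among the integer gridlines); one z-axis crossing is at z = -2.
3. Matching integer coefficients to the picture gives p.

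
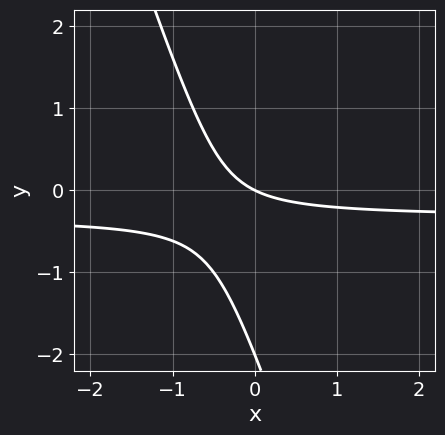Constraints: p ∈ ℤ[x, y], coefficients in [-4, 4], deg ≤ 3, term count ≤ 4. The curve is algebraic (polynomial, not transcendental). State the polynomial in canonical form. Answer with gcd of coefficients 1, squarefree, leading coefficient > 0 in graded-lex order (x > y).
3*x*y + y^2 + x + 2*y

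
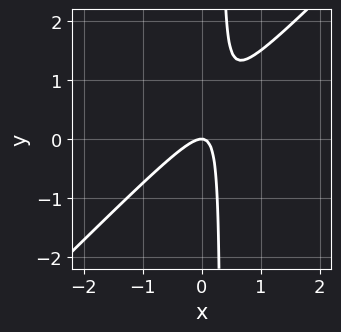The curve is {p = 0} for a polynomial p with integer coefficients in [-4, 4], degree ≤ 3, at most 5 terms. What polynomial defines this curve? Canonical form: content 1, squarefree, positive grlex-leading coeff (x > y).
3*x^2 - 3*x*y + y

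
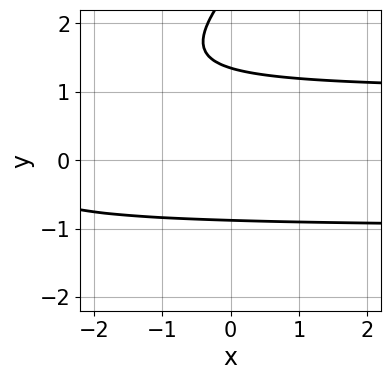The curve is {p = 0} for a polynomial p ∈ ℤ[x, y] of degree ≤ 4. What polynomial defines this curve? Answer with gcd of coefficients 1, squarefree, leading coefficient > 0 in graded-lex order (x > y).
x*y^2 - y^3 + 3*y^2 - x - 3

Degree: a generic line meets the curve in up to 3 points, so deg p = 3.
From the visible intercepts: it misses every integer gridline on the x-axis.
Assembling these constraints gives the stated polynomial.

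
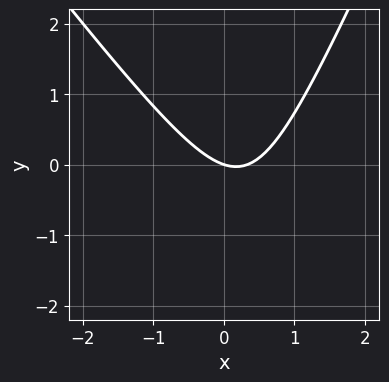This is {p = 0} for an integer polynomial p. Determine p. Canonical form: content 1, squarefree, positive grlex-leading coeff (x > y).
3*x^2 + x*y - y^2 - x - 3*y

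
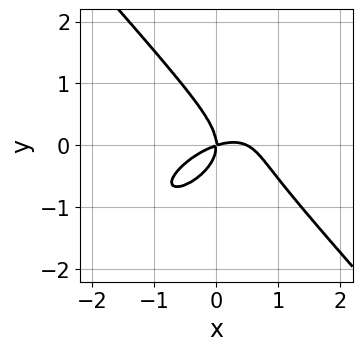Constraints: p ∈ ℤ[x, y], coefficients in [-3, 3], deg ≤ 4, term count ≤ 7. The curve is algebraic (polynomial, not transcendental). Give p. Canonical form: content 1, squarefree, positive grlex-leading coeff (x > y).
2*x^3 - 2*x^2*y + 3*y^3 - x^2 + 3*x*y

The degree is 3 — the shape is more complex than any degree-2 curve.
Reading off the gridlines: it crosses the y-axis at the gridline y = 0; it meets the x-axis at x = 0 (among the integer gridlines).
Solving for integer coefficients yields p as stated.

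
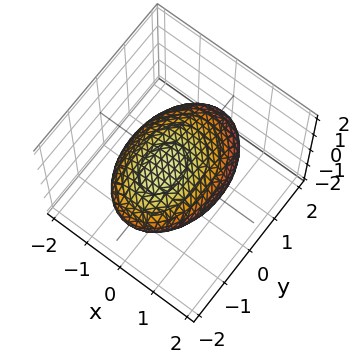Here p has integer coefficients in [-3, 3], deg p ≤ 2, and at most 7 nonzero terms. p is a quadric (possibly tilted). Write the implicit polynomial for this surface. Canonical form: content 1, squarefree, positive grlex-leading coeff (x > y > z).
2*x^2 + y^2 + y*z + 3*z^2 - 3

First, degree: the shape is more complex than any degree-1 surface, so deg p = 2.
Then, reading off the gridlines: among the integer gridlines, it crosses the z-axis at z ∈ {-1, 1}.
Finally, together with the visible shape, these determine p as stated.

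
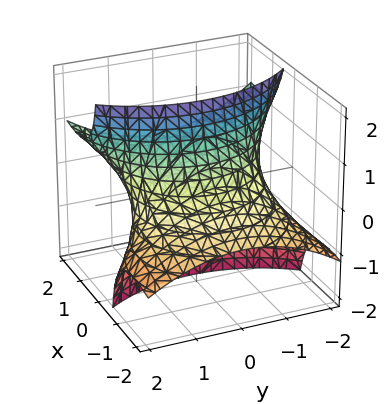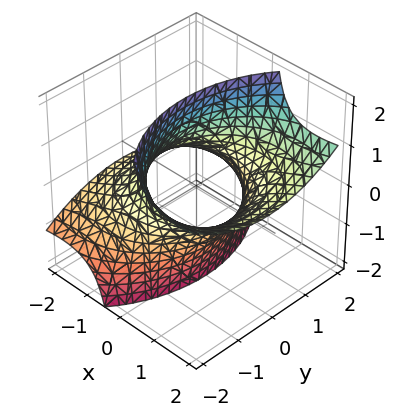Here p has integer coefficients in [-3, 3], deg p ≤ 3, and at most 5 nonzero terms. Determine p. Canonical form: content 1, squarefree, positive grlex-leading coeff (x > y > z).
x^2 - 3*x*z + y^2 - 2

deg p = 2. No degree-1 surface has this shape.
From the visible intercepts: it misses every integer gridline on the z-axis.
Matching integer coefficients to the picture gives p.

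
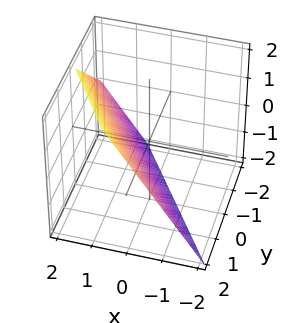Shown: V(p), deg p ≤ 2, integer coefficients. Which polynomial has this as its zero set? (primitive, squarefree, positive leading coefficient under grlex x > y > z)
1. deg p = 1.
2. Observable constraints: one z-axis crossing is at z = -1; it crosses the y-axis at the gridline y = 1.
3. Together with the visible shape, these determine p as stated.

3*x + 2*y - 2*z - 2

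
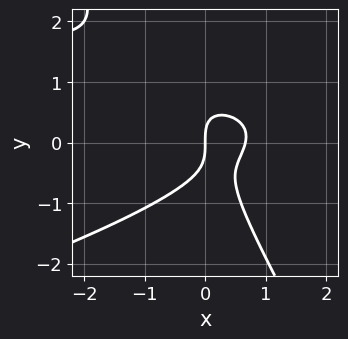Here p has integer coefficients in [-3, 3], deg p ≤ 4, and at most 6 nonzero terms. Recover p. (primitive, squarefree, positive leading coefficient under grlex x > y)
First, deg p = 3. The shape is more complex than any degree-2 curve.
Next, against the integer gridlines: it meets the y-axis at y = 0 (among the integer gridlines); one x-axis crossing is at x = 0.
Finally, matching integer coefficients to the picture gives p.

x^2*y - 3*x*y^2 - 2*y^3 - 3*x^2 + 2*x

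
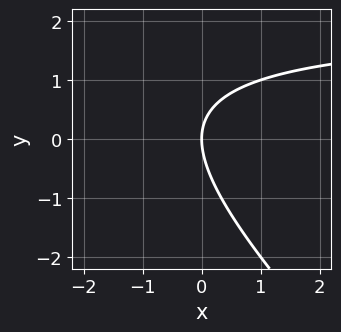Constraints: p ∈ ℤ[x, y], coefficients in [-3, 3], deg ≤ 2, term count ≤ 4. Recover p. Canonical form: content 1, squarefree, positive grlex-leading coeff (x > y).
x*y + y^2 - 2*x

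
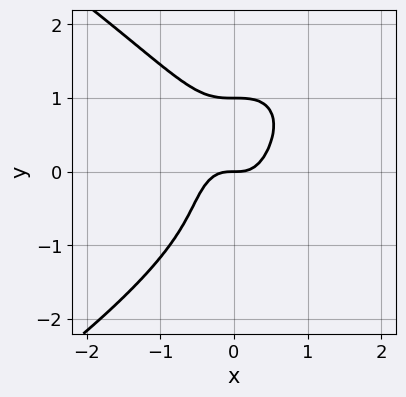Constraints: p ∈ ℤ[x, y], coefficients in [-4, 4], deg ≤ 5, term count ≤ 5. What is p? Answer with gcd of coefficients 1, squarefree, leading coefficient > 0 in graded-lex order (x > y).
y^4 + 3*x^3 - y

1. The degree is 4 — no degree-3 curve has this shape.
2. Reading off the gridlines: the y-axis gridline crossings are at y ∈ {0, 1}; it crosses the x-axis at the gridline x = 0.
3. Putting this together gives p.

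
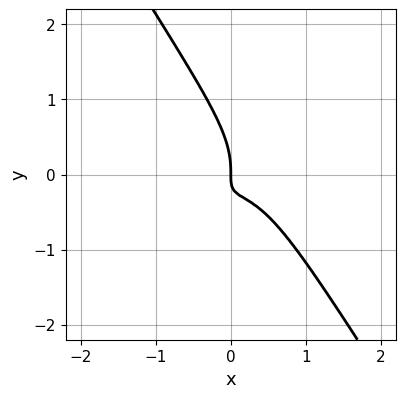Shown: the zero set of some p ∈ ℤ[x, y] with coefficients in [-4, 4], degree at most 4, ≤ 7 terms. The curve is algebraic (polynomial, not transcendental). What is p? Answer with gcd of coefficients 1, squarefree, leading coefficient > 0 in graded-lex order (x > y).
3*x^3 + 2*x*y^2 + 2*y^3 + 3*x*y + x

(a) The degree is 3 — a generic line meets the curve in up to 3 points.
(b) Reading off the gridlines: it crosses the x-axis at the gridline x = 0; one y-axis crossing is at y = 0.
(c) These observations pin down the coefficients.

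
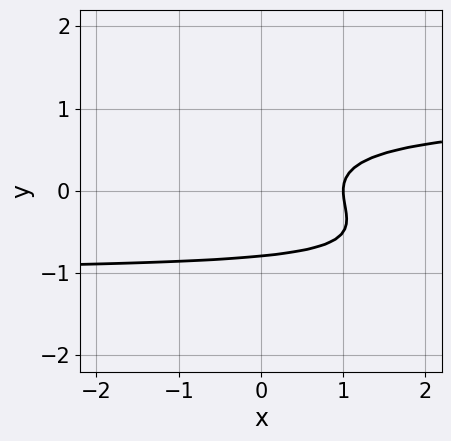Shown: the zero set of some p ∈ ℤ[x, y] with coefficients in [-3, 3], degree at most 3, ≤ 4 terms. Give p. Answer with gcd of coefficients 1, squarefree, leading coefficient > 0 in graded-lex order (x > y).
x*y^2 + 2*y^3 - x + 1

1. deg p = 3. A generic line meets the curve in up to 3 points.
2. From the visible intercepts: it crosses the x-axis at the gridline x = 1.
3. Together with the visible shape, these determine p as stated.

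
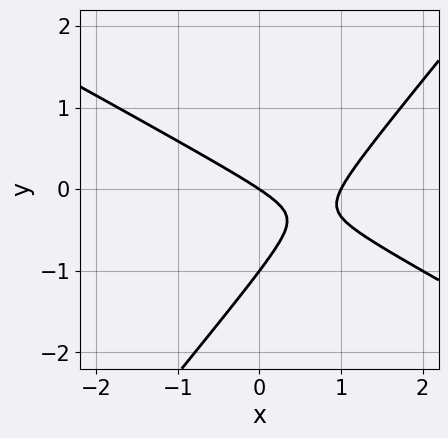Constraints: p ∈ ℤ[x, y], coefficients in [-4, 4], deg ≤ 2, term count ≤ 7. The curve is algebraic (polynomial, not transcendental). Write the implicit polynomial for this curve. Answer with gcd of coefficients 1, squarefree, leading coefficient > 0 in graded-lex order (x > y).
2*x^2 + 2*x*y - 3*y^2 - 2*x - 3*y

(a) deg p = 2.
(b) Against the integer gridlines: the x-axis gridline crossings are at x ∈ {0, 1}; the y-axis gridline crossings are at y ∈ {-1, 0}.
(c) Together with the visible shape, these determine p as stated.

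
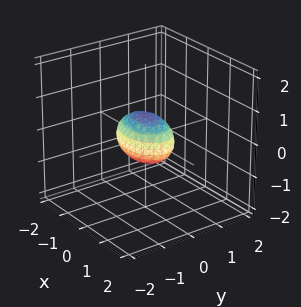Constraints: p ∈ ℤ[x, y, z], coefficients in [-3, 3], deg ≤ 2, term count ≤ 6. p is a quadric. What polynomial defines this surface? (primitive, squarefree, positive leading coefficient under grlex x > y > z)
x^2 + 2*y^2 + 2*z^2 - 1

1. deg p = 2.
2. Symmetries: it's symmetric under z → −z, forcing even powers of z; the y ↦ −y reflection is a symmetry, so y appears only in even powers; it's symmetric under x → −x, forcing even powers of x.
3. Checking where it meets the axes: among the integer gridlines, it crosses the x-axis at x ∈ {-1, 1}.
4. Matching integer coefficients to the picture gives p.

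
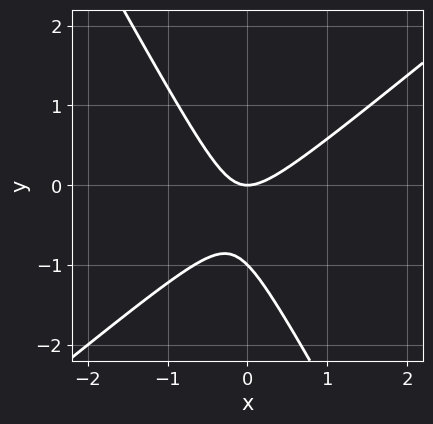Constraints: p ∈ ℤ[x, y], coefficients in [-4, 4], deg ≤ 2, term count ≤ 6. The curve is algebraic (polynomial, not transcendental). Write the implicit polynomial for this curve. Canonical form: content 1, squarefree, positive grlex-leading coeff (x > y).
3*x^2 - 2*x*y - 2*y^2 - 2*y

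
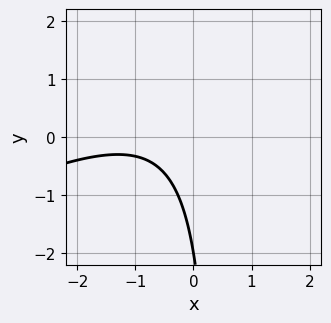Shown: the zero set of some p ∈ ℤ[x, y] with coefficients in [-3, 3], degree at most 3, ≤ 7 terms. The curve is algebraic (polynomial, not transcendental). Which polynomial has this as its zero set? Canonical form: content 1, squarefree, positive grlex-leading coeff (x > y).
x^2 - 2*x*y + 2*x + y + 2

1. The degree is 2 — a generic line meets the curve in up to 2 points.
2. From the axis intercepts and sections: the curve avoids every integer x-axis point in the box; one y-axis crossing is at y = -2.
3. Assembling these constraints gives the stated polynomial.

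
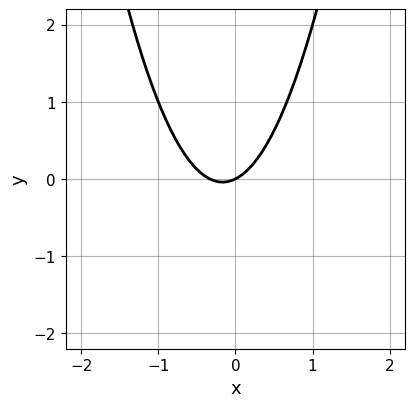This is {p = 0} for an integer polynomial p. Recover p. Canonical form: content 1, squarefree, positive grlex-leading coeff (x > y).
First, the degree is 2 — the shape is more complex than any degree-1 curve.
Then, reading off the gridlines: one x-axis crossing is at x = 0; one y-axis crossing is at y = 0.
Finally, fitting integer coefficients to these (and the overall shape) gives p.

3*x^2 + x - 2*y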